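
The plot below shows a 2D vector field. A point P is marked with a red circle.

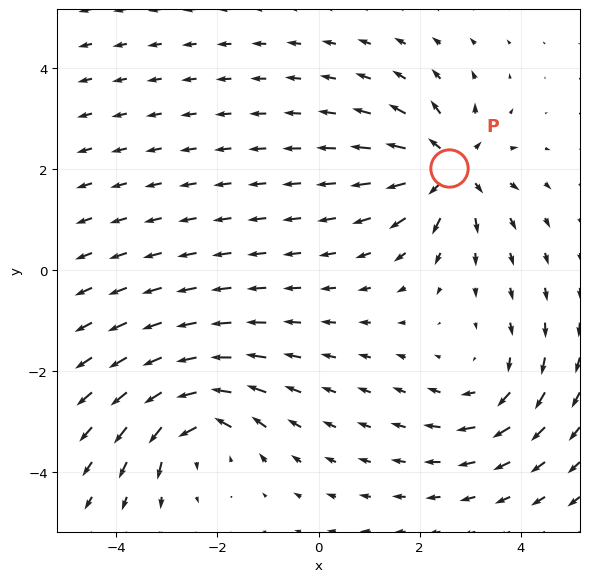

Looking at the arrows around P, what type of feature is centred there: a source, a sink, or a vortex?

At P (2.6, 2.0) the arrows spread outward. Divergence about +5, curl ≈0 — positive divergence with near-zero curl is a source.

source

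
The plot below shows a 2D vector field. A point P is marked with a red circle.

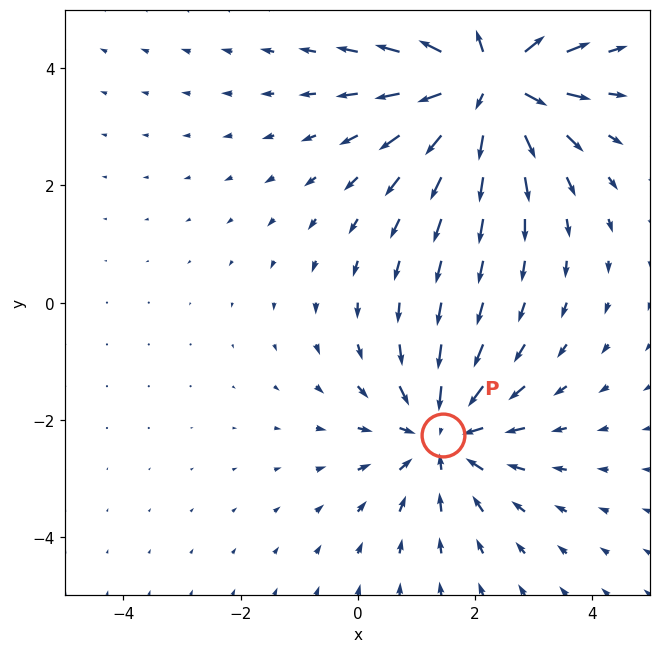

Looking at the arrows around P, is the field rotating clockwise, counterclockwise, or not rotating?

Near P at (1.4, -2.3) the arrows show no circulation. The curl there is ≈0.

not rotating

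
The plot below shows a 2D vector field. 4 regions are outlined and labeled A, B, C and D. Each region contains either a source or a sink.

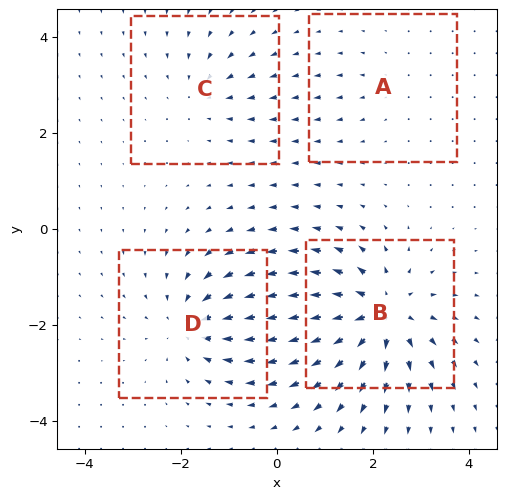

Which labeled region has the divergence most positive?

B

Divergence at each region's feature centre — A: about +2, B: about +8, C: about -3, D: about -5. Region B is most positive.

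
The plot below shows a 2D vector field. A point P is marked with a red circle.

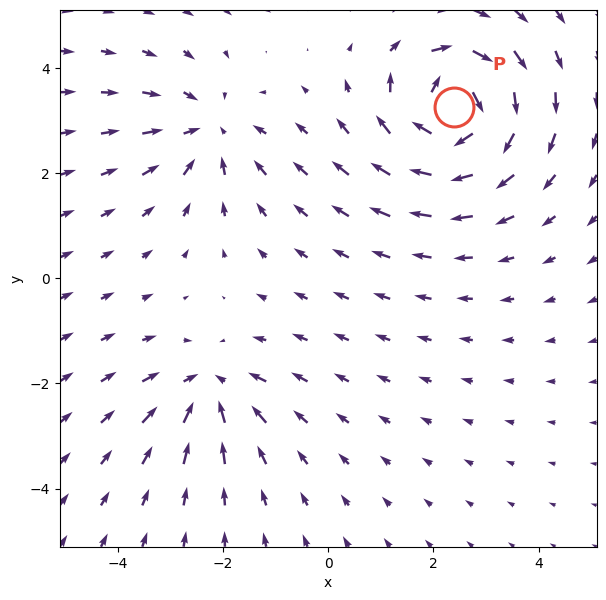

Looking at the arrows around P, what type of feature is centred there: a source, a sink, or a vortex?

At P (2.4, 3.3) the arrows circulate clockwise. Divergence ≈0, curl about -6 — near-zero divergence with nonzero curl is a vortex.

vortex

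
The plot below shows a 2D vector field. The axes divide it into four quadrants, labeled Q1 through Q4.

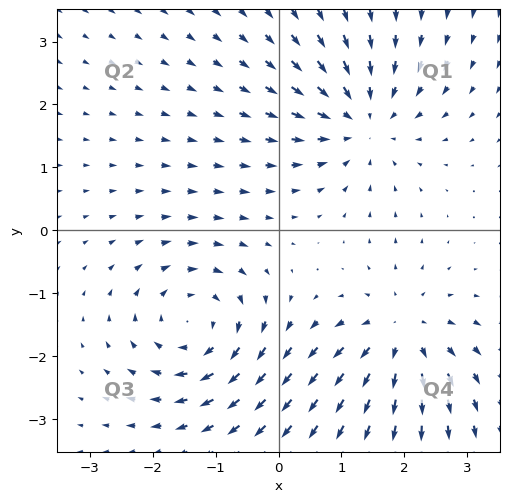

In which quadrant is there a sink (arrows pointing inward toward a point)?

Q1

The sink sits at approximately (1.3, 1.7), which lies in quadrant Q1. The divergence there is about -5, negative as expected for a sink.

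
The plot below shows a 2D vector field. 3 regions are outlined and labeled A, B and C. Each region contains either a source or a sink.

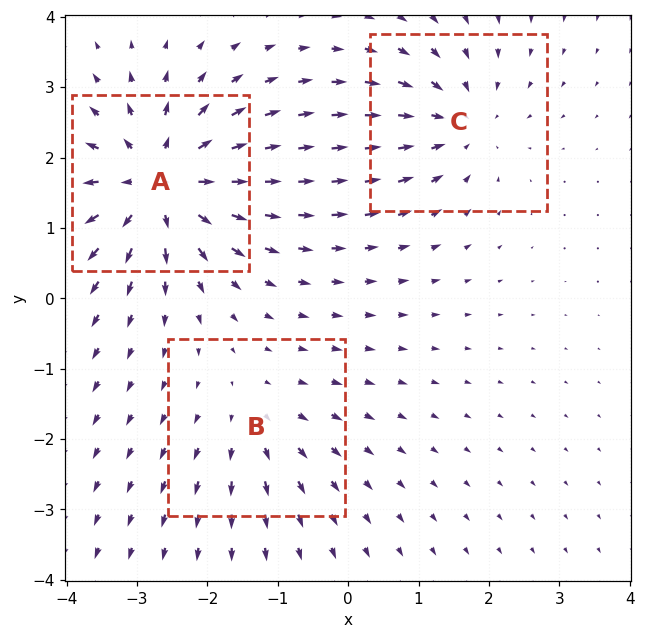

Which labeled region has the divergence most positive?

A

Divergence at each region's feature centre — A: about +5, B: about +2, C: about -3. Region A is most positive.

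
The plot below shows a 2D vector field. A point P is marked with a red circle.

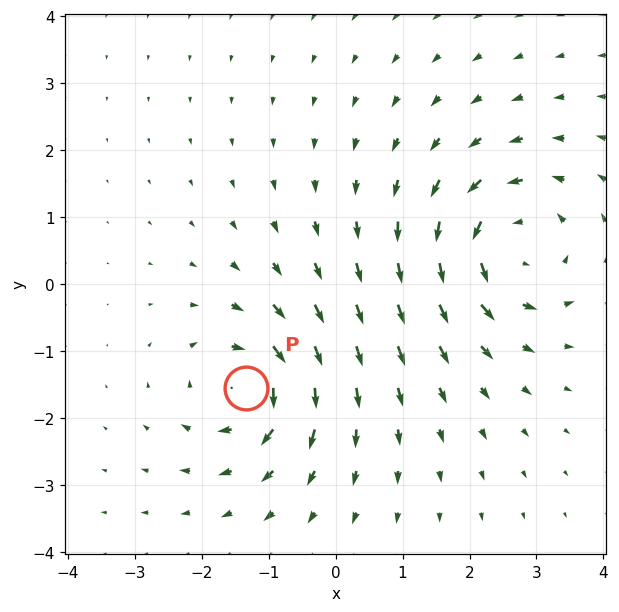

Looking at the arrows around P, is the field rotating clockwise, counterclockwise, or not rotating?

clockwise

Near P at (-1.3, -1.5) the arrows circulate clockwise. The curl (z-component) there is about -5; negative curl means clockwise rotation.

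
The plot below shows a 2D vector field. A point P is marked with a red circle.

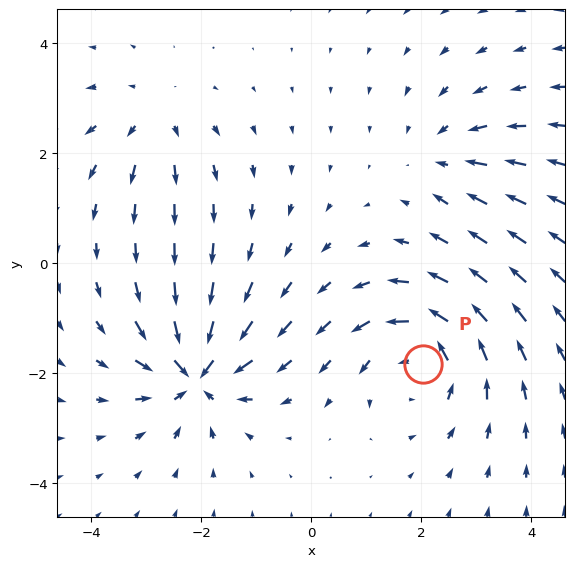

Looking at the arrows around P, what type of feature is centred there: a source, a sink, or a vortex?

vortex

At P (2.0, -1.9) the arrows circulate counterclockwise. Divergence ≈0, curl about +5 — near-zero divergence with nonzero curl is a vortex.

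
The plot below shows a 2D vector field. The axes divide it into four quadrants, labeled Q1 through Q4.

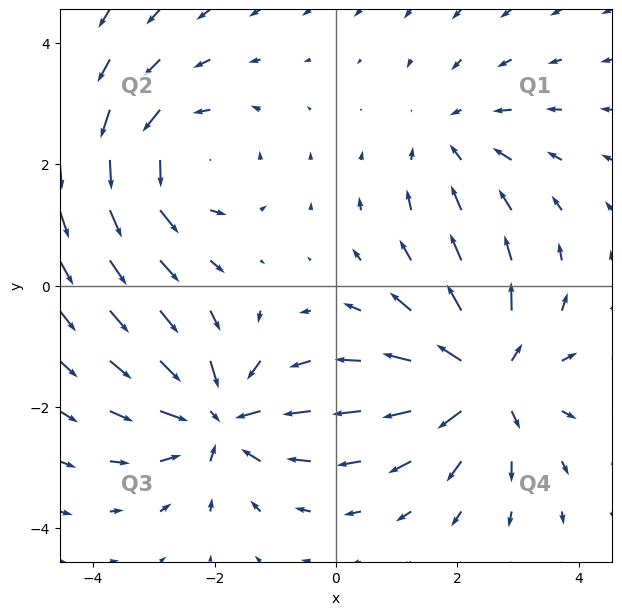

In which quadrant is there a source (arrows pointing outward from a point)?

Q4

The source sits at approximately (2.5, -1.5), which lies in quadrant Q4. The divergence there is about +5, positive as expected for a source.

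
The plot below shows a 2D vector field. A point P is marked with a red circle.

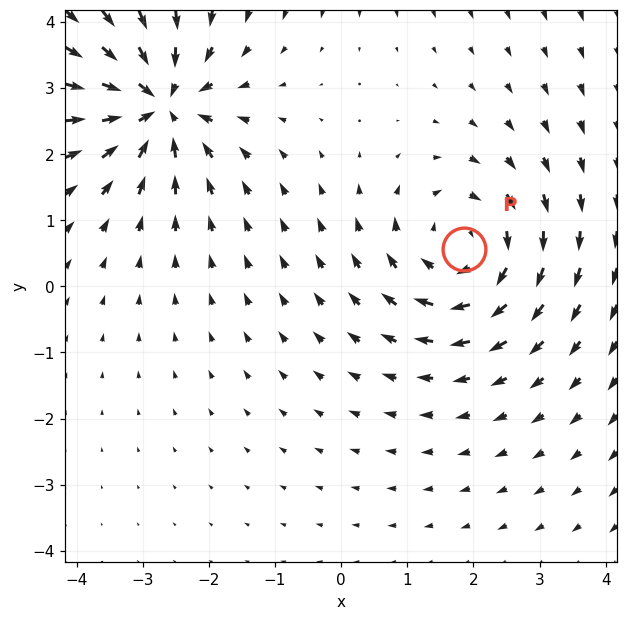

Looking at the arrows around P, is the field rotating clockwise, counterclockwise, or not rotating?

Near P at (1.9, 0.6) the arrows circulate clockwise. The curl (z-component) there is about -3; negative curl means clockwise rotation.

clockwise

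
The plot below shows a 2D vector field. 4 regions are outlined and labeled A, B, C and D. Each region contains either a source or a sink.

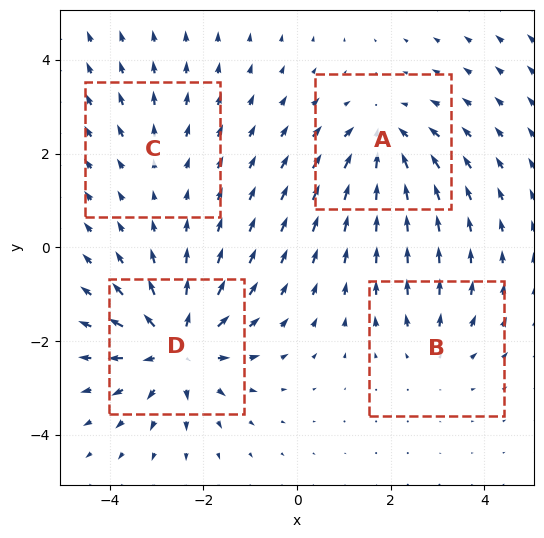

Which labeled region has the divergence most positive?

Divergence at each region's feature centre — A: about -5, B: about +3, C: about +2, D: about +7. Region D is most positive.

D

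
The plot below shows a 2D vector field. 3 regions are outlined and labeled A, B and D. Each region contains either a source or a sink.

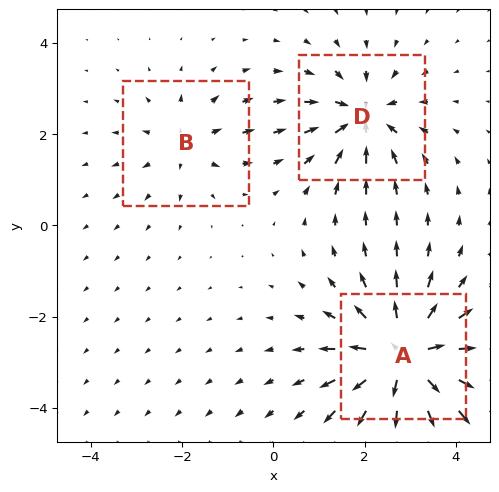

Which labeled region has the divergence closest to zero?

B

Divergence at each region's feature centre — A: about +6, B: about +3, D: about -4. Region B is closest to zero.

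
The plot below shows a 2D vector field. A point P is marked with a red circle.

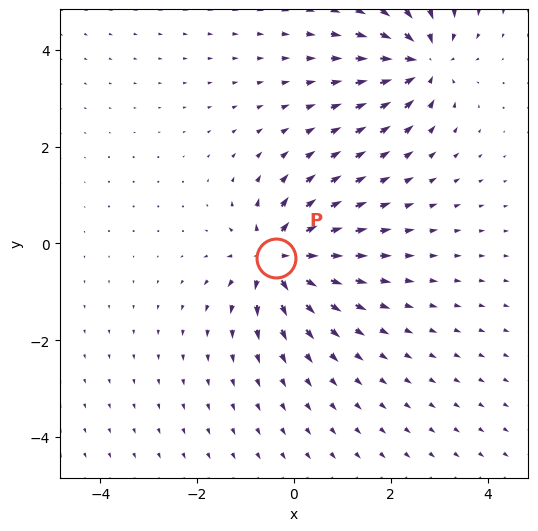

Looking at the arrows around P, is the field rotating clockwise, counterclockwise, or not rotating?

not rotating

Near P at (-0.4, -0.3) the arrows show no circulation. The curl there is ≈0.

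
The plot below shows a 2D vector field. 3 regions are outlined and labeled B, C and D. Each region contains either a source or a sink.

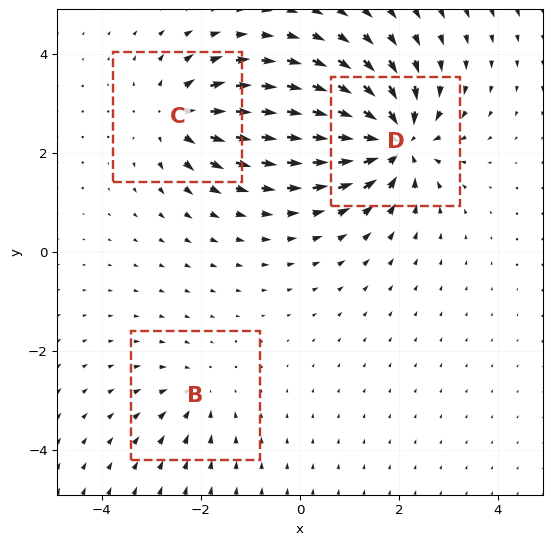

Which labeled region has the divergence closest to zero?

B

Divergence at each region's feature centre — B: about -2, C: about +4, D: about -7. Region B is closest to zero.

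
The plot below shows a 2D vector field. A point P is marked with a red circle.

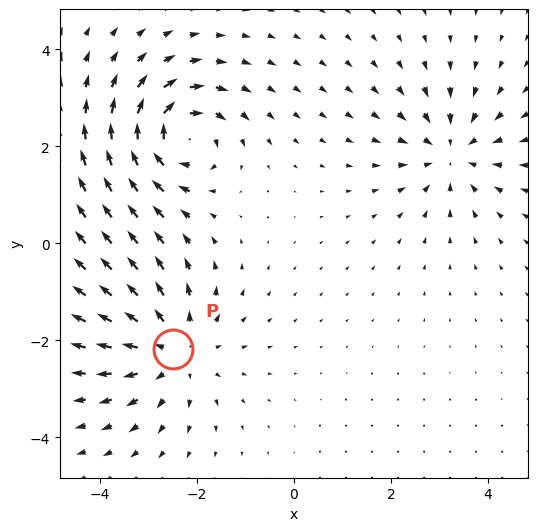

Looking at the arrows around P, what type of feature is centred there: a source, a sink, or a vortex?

source

At P (-2.5, -2.2) the arrows spread outward. Divergence about +3, curl ≈0 — positive divergence with near-zero curl is a source.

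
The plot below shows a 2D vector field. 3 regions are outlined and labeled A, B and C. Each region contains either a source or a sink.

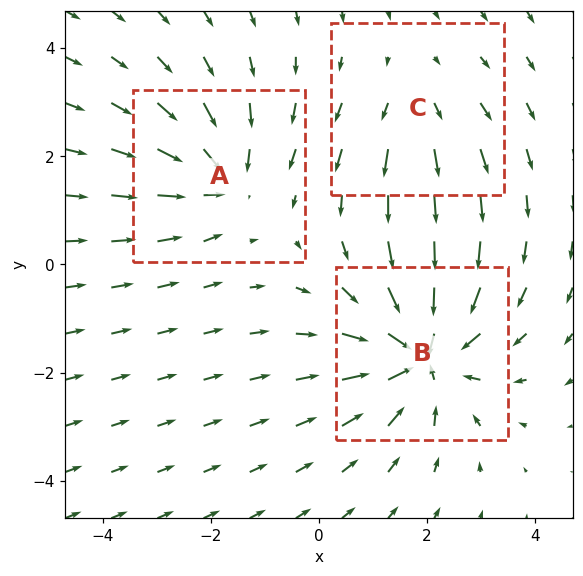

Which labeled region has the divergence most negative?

Divergence at each region's feature centre — A: about -3, B: about -5, C: about +2. Region B is most negative.

B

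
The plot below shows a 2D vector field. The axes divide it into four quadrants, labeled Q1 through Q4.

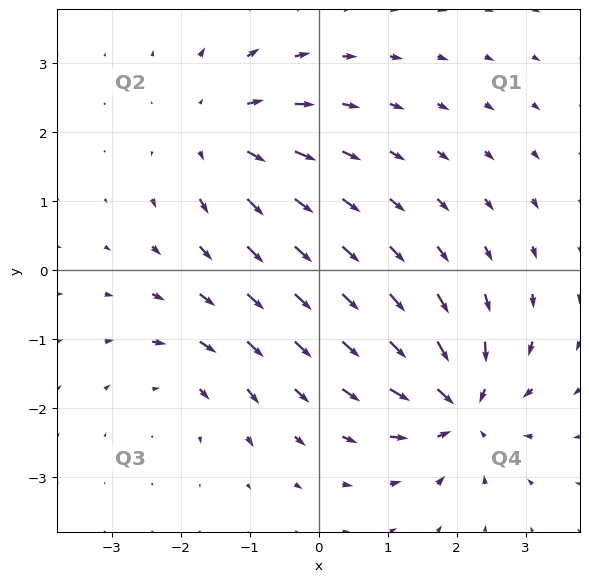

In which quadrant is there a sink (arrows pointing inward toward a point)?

The sink sits at approximately (2.1, -2.0), which lies in quadrant Q4. The divergence there is about -7, negative as expected for a sink.

Q4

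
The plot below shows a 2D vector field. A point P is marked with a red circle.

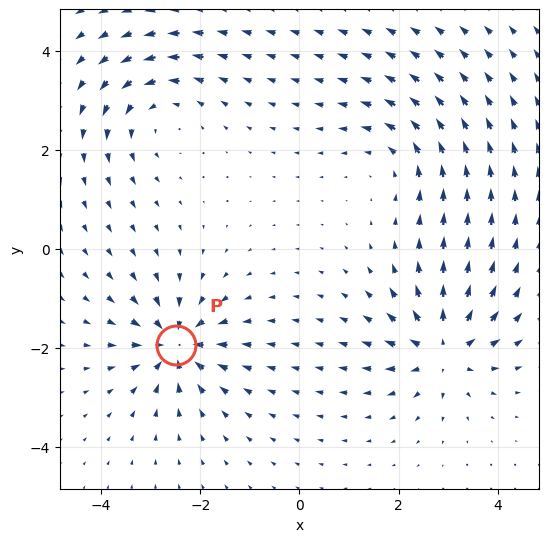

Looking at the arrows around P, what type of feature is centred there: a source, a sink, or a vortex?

sink

At P (-2.5, -1.9) the arrows converge inward. Divergence about -7, curl ≈0 — negative divergence with near-zero curl is a sink.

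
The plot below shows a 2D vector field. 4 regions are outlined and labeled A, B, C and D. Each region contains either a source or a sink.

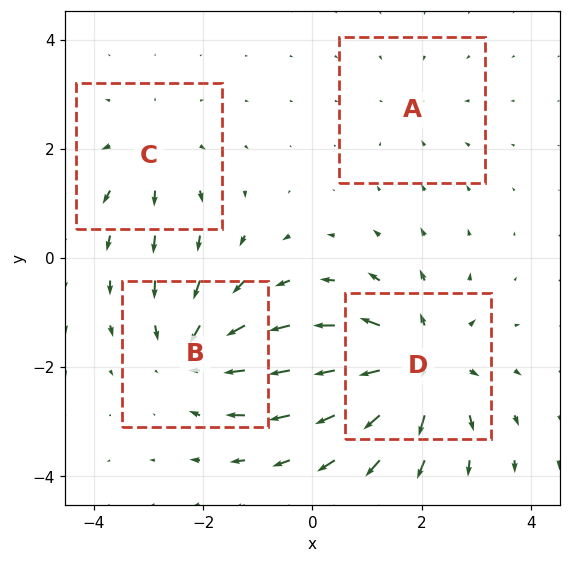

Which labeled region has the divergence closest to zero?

Divergence at each region's feature centre — A: about -2, B: about -5, C: about +3, D: about +6. Region A is closest to zero.

A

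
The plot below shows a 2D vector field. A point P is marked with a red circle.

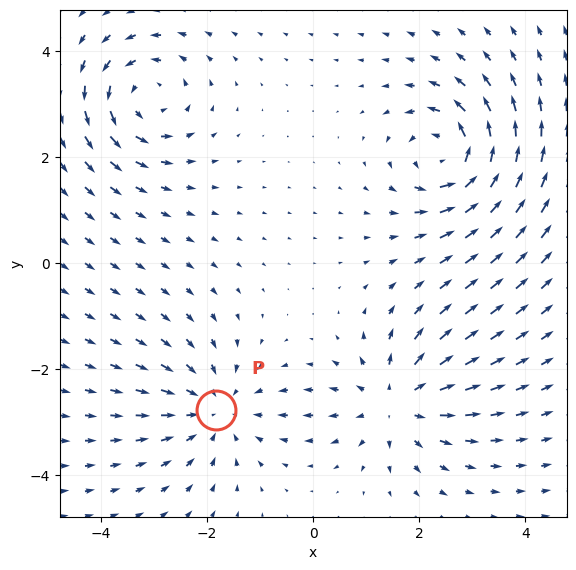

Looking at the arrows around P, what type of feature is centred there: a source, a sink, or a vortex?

At P (-1.8, -2.8) the arrows converge inward. Divergence about -4, curl ≈0 — negative divergence with near-zero curl is a sink.

sink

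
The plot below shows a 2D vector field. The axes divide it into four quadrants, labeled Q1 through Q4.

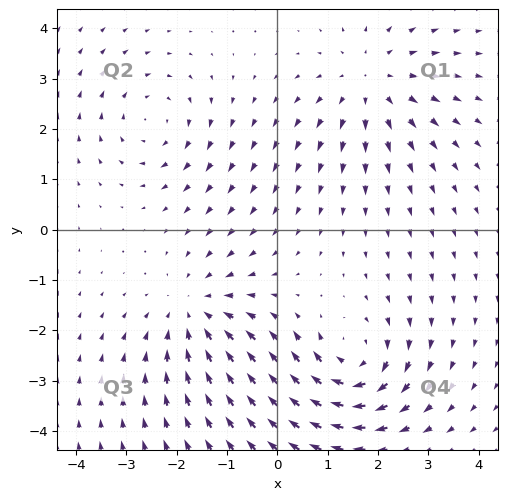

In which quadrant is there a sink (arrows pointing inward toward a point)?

Q3

The sink sits at approximately (-1.6, -1.6), which lies in quadrant Q3. The divergence there is about -4, negative as expected for a sink.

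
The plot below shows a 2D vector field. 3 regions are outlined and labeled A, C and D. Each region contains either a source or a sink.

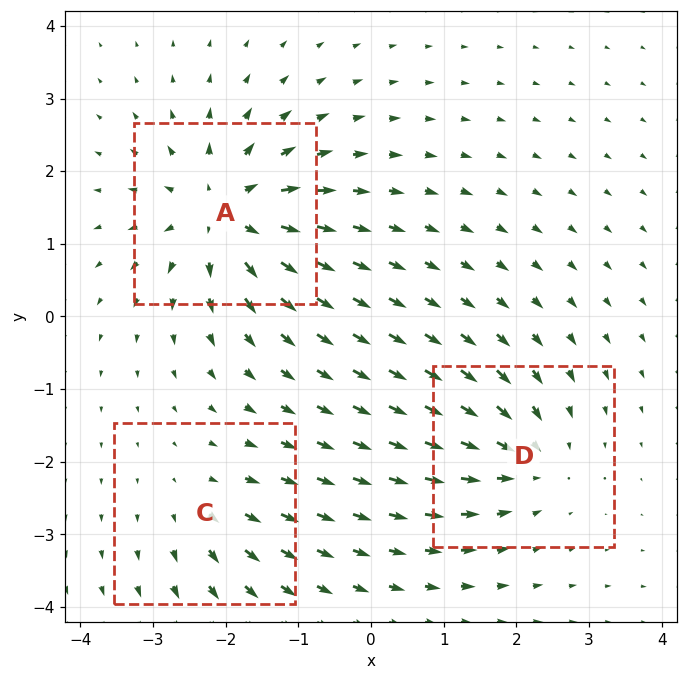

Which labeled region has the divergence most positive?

Divergence at each region's feature centre — A: about +6, C: about +2, D: about -4. Region A is most positive.

A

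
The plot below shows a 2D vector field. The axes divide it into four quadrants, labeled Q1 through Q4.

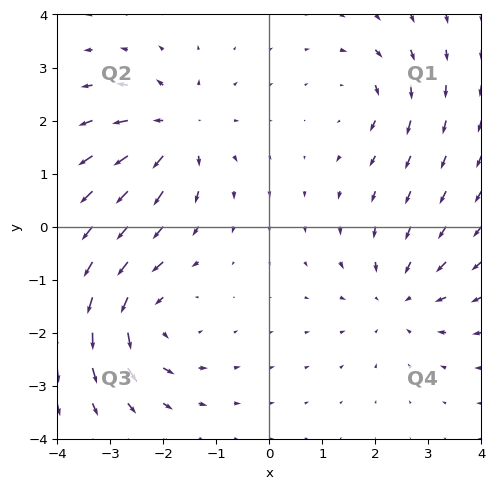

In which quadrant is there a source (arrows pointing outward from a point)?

The source sits at approximately (-1.8, 1.8), which lies in quadrant Q2. The divergence there is about +5, positive as expected for a source.

Q2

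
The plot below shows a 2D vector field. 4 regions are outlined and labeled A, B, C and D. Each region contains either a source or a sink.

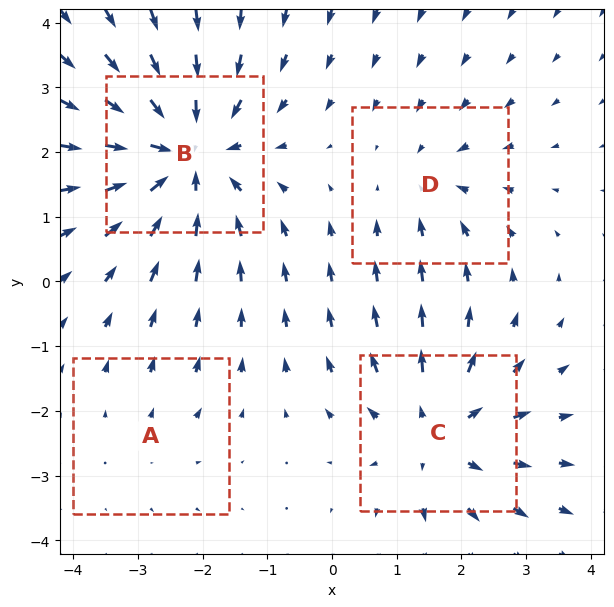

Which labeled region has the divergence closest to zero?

Divergence at each region's feature centre — A: about +2, B: about -6, C: about +4, D: about -3. Region A is closest to zero.

A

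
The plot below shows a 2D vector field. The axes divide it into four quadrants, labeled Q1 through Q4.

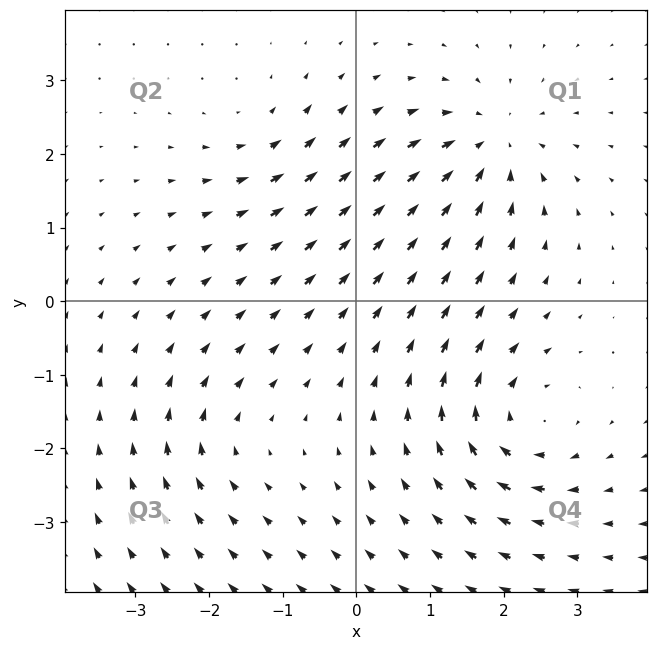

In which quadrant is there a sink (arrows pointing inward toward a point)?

Q1

The sink sits at approximately (1.8, 2.1), which lies in quadrant Q1. The divergence there is about -6, negative as expected for a sink.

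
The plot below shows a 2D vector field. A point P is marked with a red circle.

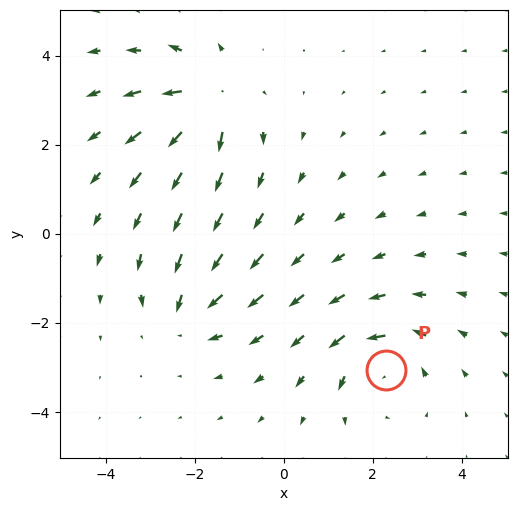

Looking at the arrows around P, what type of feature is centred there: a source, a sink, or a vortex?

At P (2.3, -3.1) the arrows circulate counterclockwise. Divergence ≈0, curl about +5 — near-zero divergence with nonzero curl is a vortex.

vortex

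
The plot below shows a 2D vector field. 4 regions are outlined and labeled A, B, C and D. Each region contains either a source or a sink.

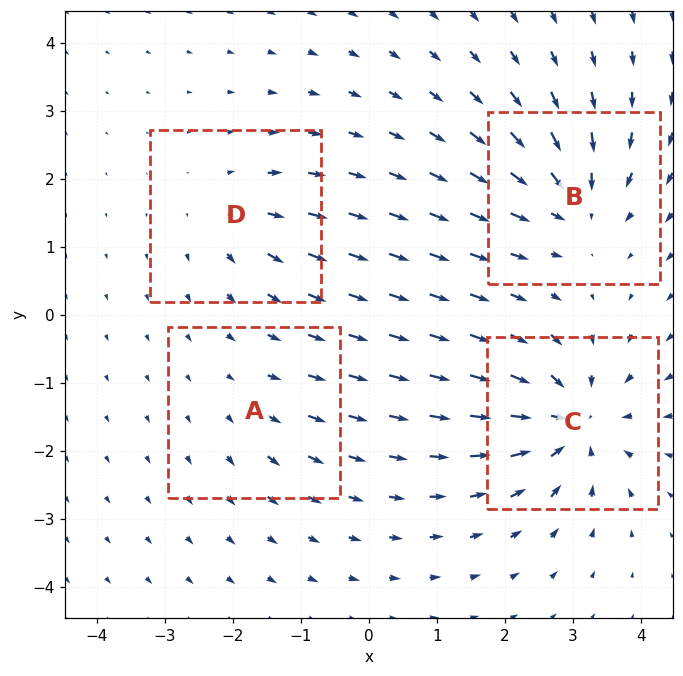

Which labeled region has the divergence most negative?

Divergence at each region's feature centre — A: about +2, B: about -6, C: about -8, D: about +4. Region C is most negative.

C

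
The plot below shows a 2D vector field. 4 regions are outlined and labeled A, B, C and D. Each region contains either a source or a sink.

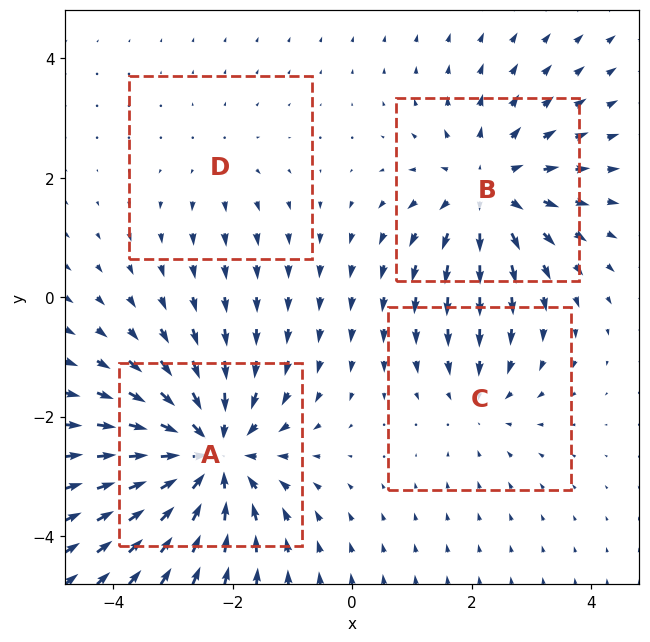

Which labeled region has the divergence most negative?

Divergence at each region's feature centre — A: about -6, B: about +5, C: about -3, D: about +2. Region A is most negative.

A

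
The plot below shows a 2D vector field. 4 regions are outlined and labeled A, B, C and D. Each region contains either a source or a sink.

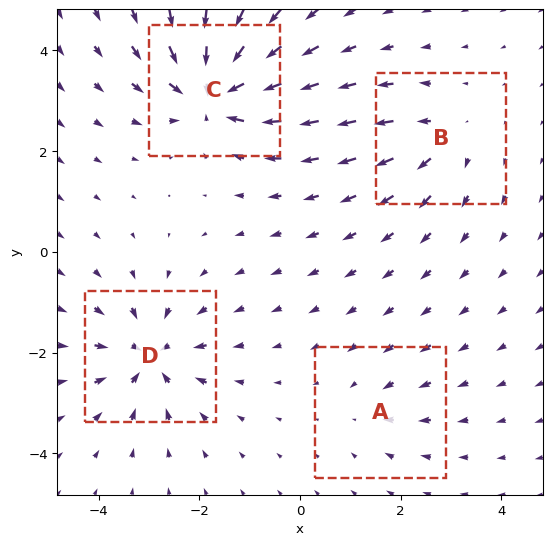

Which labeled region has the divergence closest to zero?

Divergence at each region's feature centre — A: about -2, B: about +4, C: about -8, D: about -6. Region A is closest to zero.

A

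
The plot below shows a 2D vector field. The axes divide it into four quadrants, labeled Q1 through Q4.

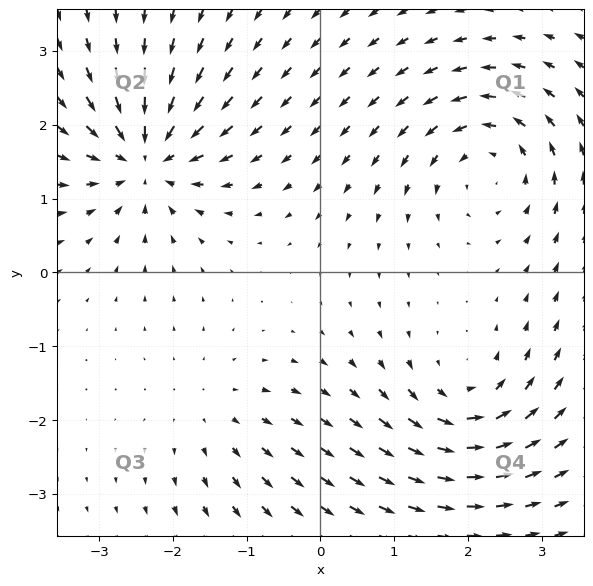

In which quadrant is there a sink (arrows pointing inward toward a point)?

The sink sits at approximately (-2.4, 1.5), which lies in quadrant Q2. The divergence there is about -7, negative as expected for a sink.

Q2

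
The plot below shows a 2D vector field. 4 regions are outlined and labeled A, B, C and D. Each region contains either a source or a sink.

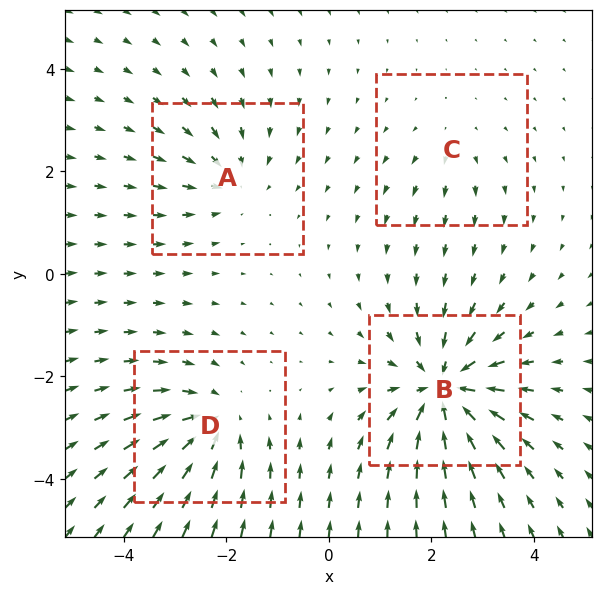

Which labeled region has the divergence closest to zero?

Divergence at each region's feature centre — A: about -4, B: about -8, C: about +2, D: about -5. Region C is closest to zero.

C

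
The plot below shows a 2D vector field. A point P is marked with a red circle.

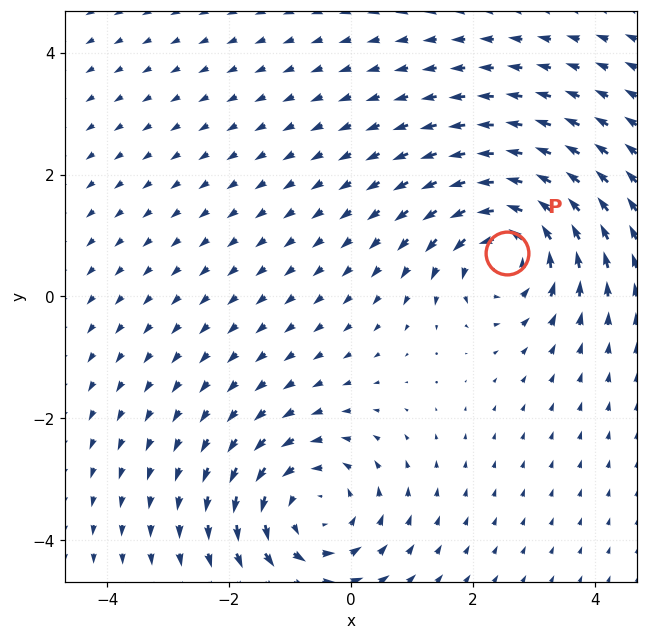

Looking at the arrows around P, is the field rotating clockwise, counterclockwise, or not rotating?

counterclockwise

Near P at (2.6, 0.7) the arrows circulate counterclockwise. The curl (z-component) there is about +6; positive curl means counterclockwise rotation.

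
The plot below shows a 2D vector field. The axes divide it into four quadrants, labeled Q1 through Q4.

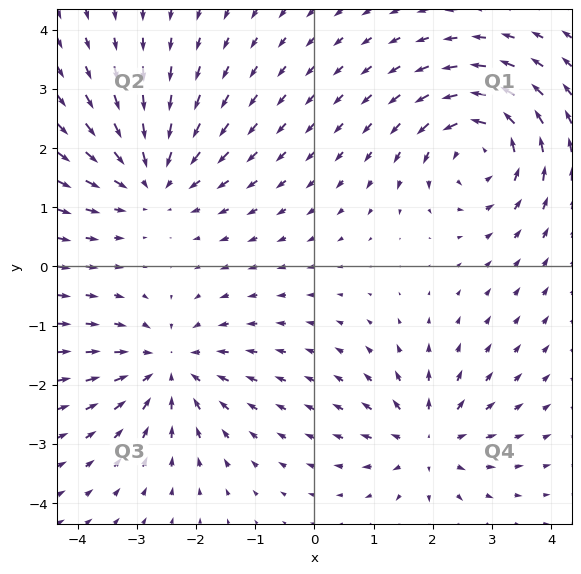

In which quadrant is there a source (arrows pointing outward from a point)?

Q4

The source sits at approximately (1.9, -3.0), which lies in quadrant Q4. The divergence there is about +5, positive as expected for a source.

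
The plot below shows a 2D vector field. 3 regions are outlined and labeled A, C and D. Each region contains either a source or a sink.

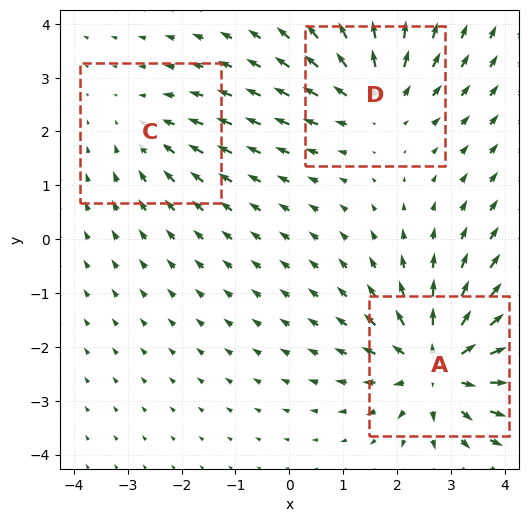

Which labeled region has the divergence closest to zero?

C

Divergence at each region's feature centre — A: about +5, C: about -2, D: about +3. Region C is closest to zero.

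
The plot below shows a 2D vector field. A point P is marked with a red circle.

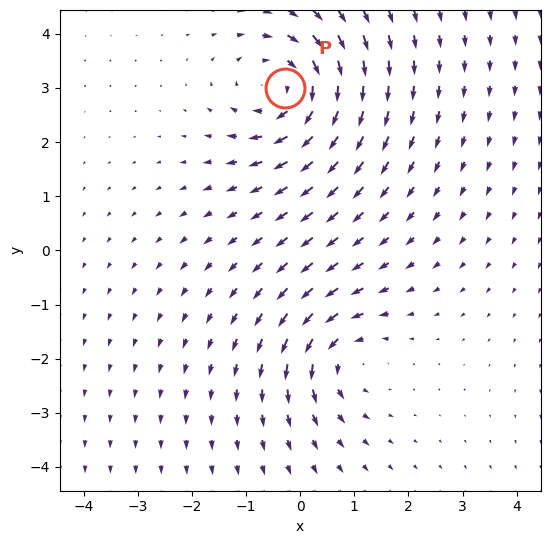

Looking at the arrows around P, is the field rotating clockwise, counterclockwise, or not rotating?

Near P at (-0.3, 3.0) the arrows circulate clockwise. The curl (z-component) there is about -4; negative curl means clockwise rotation.

clockwise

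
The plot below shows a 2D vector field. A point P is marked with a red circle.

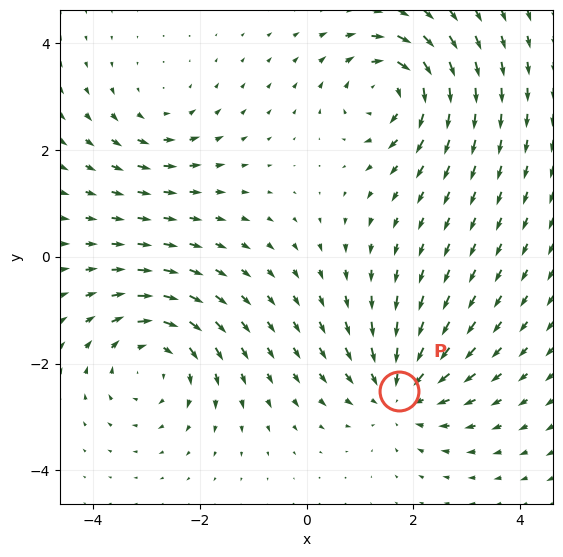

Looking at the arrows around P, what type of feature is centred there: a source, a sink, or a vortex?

At P (1.7, -2.5) the arrows converge inward. Divergence about -5, curl ≈0 — negative divergence with near-zero curl is a sink.

sink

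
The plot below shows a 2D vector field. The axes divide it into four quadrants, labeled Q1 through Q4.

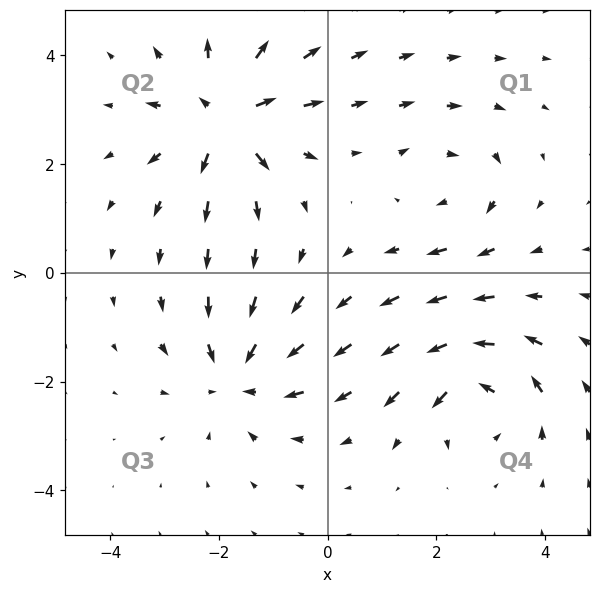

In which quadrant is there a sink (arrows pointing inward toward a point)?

Q3

The sink sits at approximately (-1.6, -1.9), which lies in quadrant Q3. The divergence there is about -4, negative as expected for a sink.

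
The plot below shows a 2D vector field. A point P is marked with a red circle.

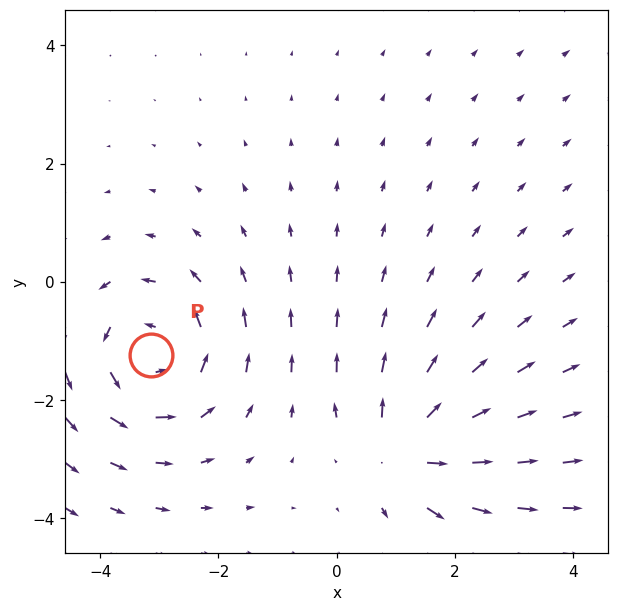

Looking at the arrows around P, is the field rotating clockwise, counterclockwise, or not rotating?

Near P at (-3.1, -1.2) the arrows circulate counterclockwise. The curl (z-component) there is about +4; positive curl means counterclockwise rotation.

counterclockwise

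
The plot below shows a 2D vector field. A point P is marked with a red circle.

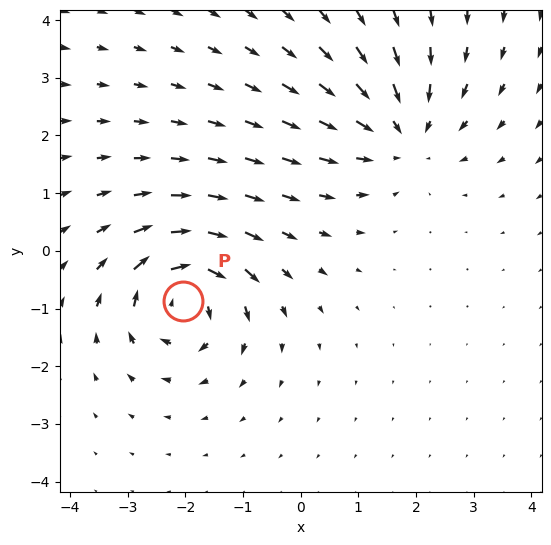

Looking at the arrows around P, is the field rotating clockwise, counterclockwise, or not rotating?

Near P at (-2.0, -0.9) the arrows circulate clockwise. The curl (z-component) there is about -5; negative curl means clockwise rotation.

clockwise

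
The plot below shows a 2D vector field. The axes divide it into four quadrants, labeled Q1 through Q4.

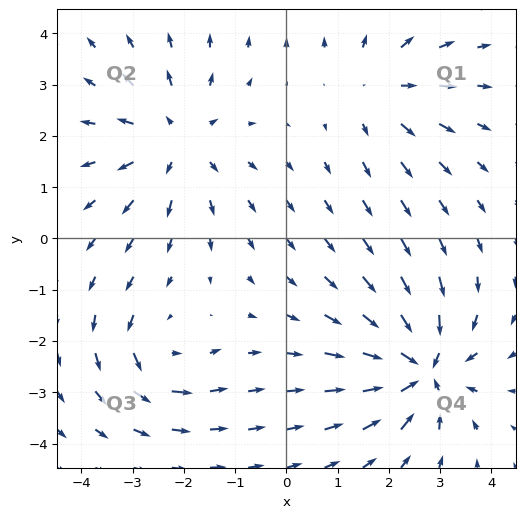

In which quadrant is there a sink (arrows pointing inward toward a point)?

The sink sits at approximately (2.6, -2.5), which lies in quadrant Q4. The divergence there is about -6, negative as expected for a sink.

Q4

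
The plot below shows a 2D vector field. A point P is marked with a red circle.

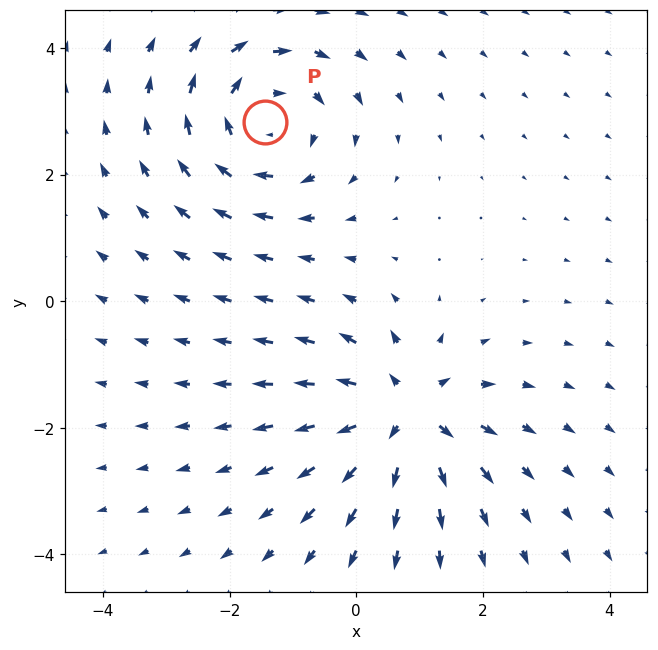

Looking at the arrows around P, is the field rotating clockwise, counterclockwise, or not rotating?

clockwise

Near P at (-1.4, 2.8) the arrows circulate clockwise. The curl (z-component) there is about -4; negative curl means clockwise rotation.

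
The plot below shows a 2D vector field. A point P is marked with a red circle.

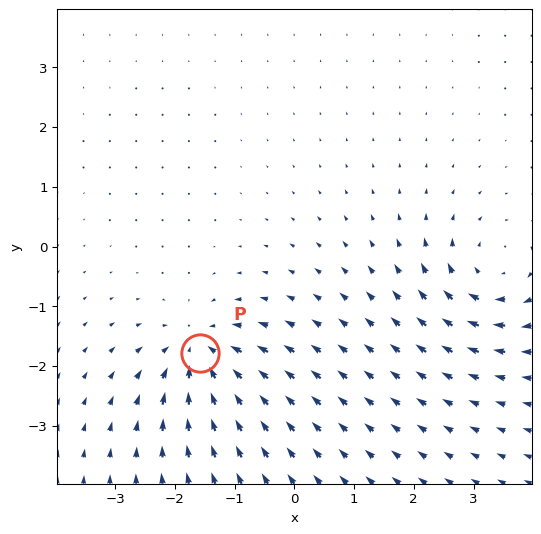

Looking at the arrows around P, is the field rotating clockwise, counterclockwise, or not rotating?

Near P at (-1.6, -1.8) the arrows show no circulation. The curl there is ≈0.

not rotating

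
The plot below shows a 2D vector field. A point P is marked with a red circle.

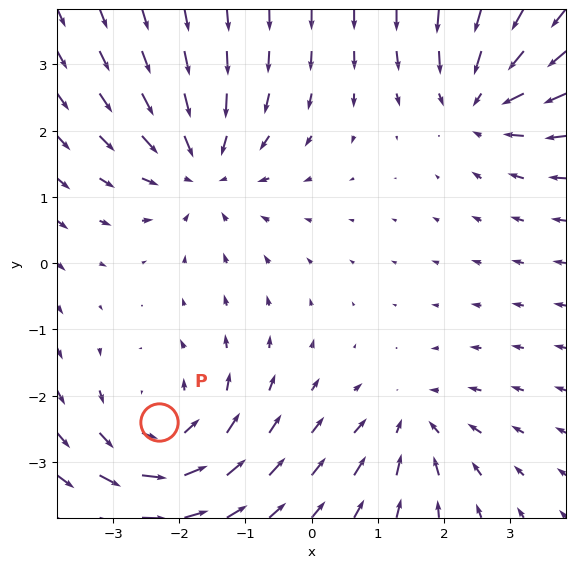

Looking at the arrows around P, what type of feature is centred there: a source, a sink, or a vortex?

At P (-2.3, -2.4) the arrows circulate counterclockwise. Divergence ≈0, curl about +5 — near-zero divergence with nonzero curl is a vortex.

vortex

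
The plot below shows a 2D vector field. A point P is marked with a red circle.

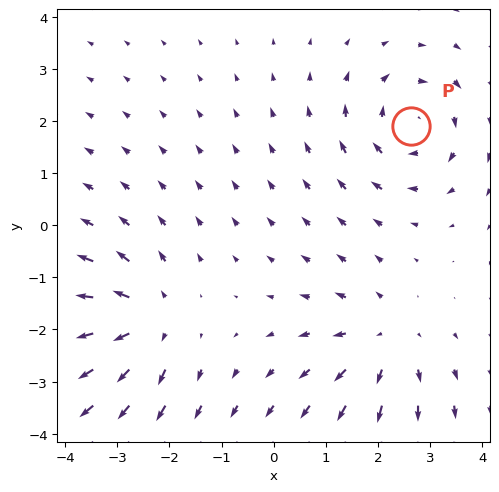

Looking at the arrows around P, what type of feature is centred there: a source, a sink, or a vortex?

At P (2.6, 1.9) the arrows circulate clockwise. Divergence ≈0, curl about -4 — near-zero divergence with nonzero curl is a vortex.

vortex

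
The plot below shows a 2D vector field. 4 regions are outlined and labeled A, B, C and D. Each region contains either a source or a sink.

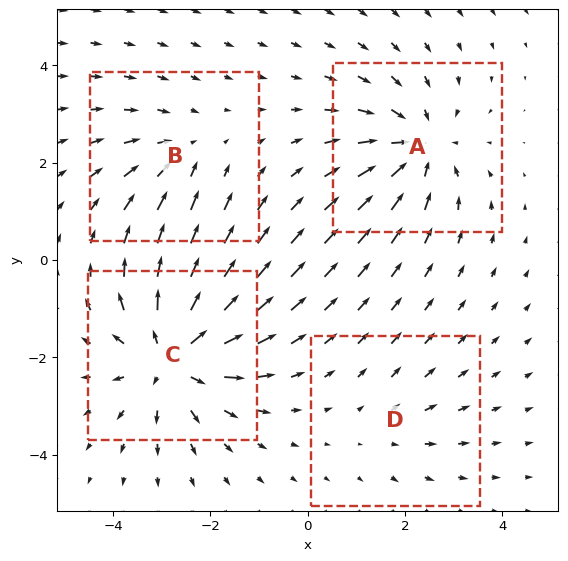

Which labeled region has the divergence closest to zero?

D

Divergence at each region's feature centre — A: about -5, B: about -3, C: about +6, D: about +2. Region D is closest to zero.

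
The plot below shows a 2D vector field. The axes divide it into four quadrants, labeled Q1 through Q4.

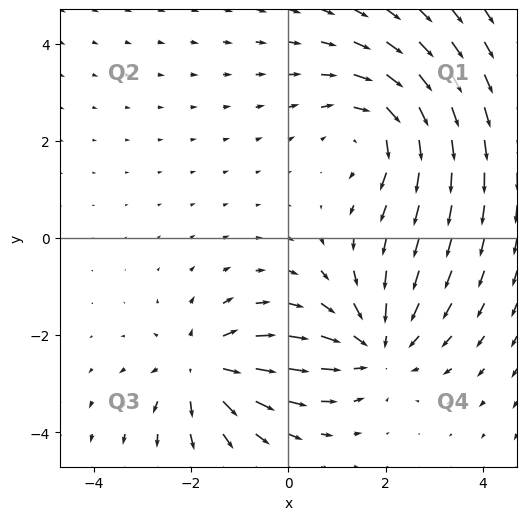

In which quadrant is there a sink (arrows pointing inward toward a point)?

The sink sits at approximately (1.8, -2.2), which lies in quadrant Q4. The divergence there is about -3, negative as expected for a sink.

Q4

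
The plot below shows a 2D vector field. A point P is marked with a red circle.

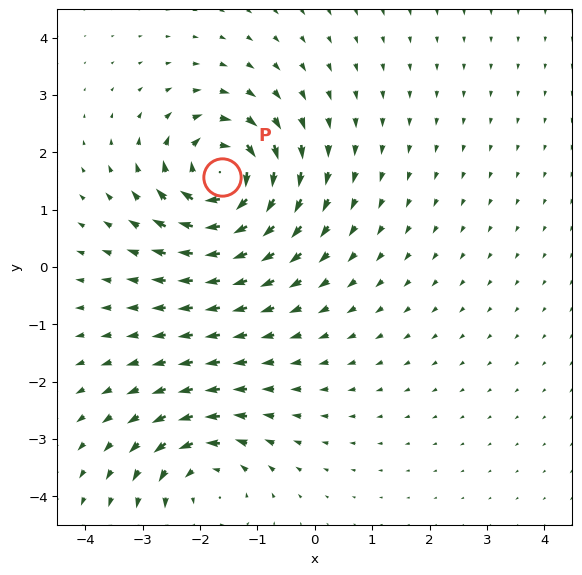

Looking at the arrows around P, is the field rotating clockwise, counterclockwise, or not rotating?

clockwise

Near P at (-1.6, 1.6) the arrows circulate clockwise. The curl (z-component) there is about -7; negative curl means clockwise rotation.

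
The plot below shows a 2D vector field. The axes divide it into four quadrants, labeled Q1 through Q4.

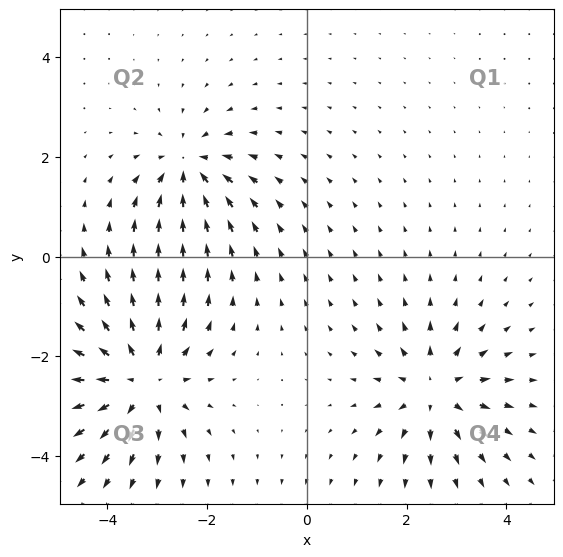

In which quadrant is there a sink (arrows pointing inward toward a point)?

Q2

The sink sits at approximately (-2.4, 1.8), which lies in quadrant Q2. The divergence there is about -4, negative as expected for a sink.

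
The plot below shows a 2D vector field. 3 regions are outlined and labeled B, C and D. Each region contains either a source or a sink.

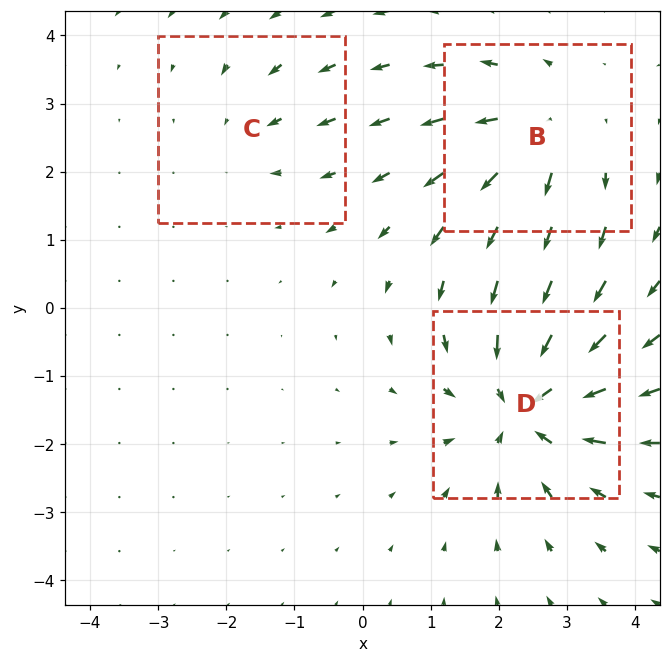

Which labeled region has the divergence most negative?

D

Divergence at each region's feature centre — B: about +3, C: about -2, D: about -5. Region D is most negative.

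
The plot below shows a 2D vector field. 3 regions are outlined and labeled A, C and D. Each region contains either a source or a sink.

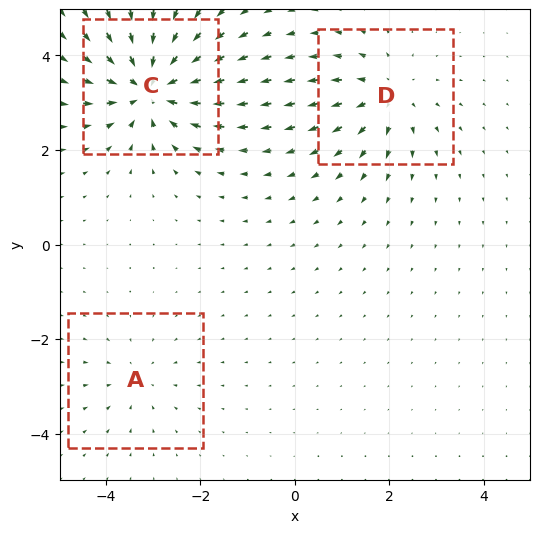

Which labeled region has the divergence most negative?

C

Divergence at each region's feature centre — A: about -2, C: about -6, D: about +3. Region C is most negative.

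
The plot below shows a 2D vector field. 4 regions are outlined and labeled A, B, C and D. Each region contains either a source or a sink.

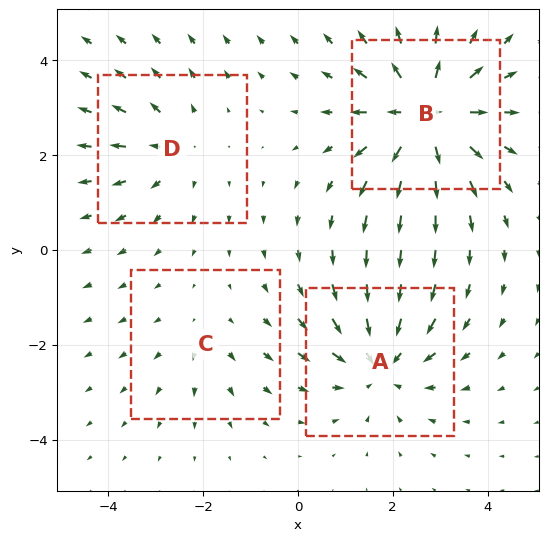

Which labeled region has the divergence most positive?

B

Divergence at each region's feature centre — A: about -4, B: about +6, C: about +2, D: about +3. Region B is most positive.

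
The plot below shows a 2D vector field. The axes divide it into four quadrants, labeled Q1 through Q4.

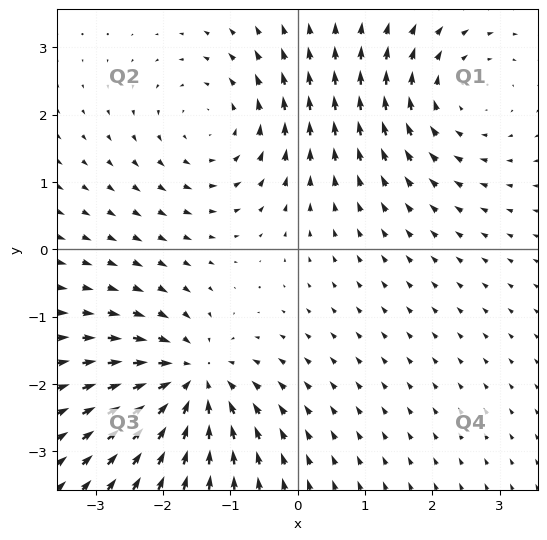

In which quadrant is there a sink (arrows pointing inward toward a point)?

The sink sits at approximately (-1.6, -1.9), which lies in quadrant Q3. The divergence there is about -4, negative as expected for a sink.

Q3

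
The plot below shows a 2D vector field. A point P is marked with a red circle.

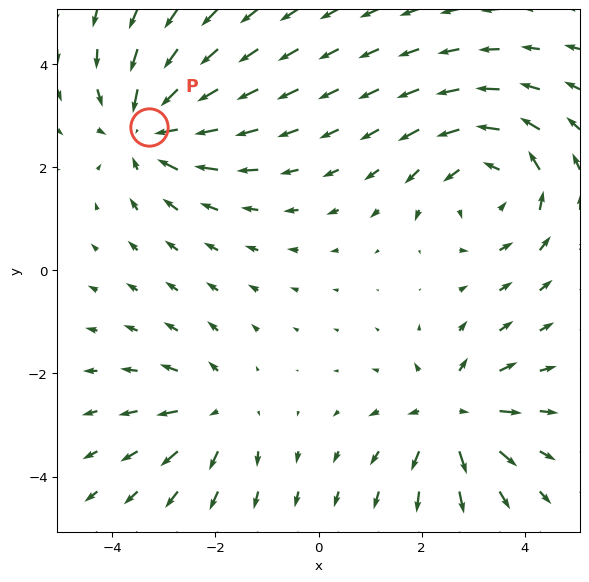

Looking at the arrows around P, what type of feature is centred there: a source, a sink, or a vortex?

At P (-3.3, 2.8) the arrows converge inward. Divergence about -4, curl ≈0 — negative divergence with near-zero curl is a sink.

sink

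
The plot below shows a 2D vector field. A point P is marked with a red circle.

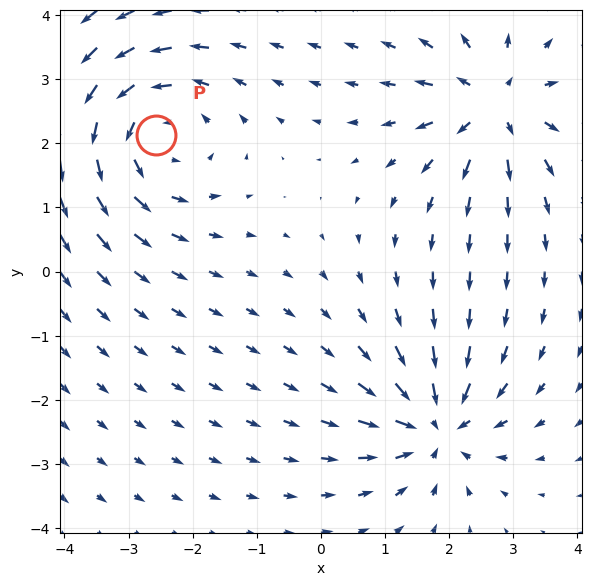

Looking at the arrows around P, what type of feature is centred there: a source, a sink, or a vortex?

At P (-2.6, 2.1) the arrows circulate counterclockwise. Divergence ≈0, curl about +4 — near-zero divergence with nonzero curl is a vortex.

vortex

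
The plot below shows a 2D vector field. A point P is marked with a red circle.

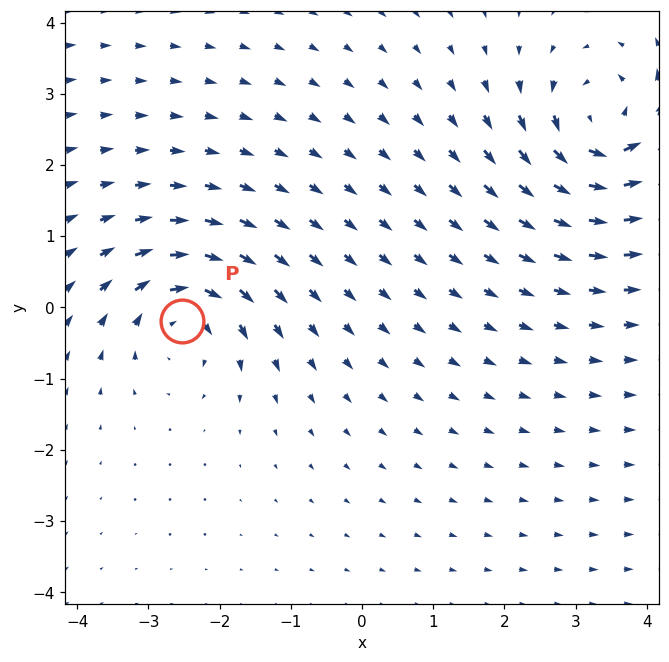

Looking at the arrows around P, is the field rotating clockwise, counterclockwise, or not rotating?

clockwise

Near P at (-2.5, -0.2) the arrows circulate clockwise. The curl (z-component) there is about -4; negative curl means clockwise rotation.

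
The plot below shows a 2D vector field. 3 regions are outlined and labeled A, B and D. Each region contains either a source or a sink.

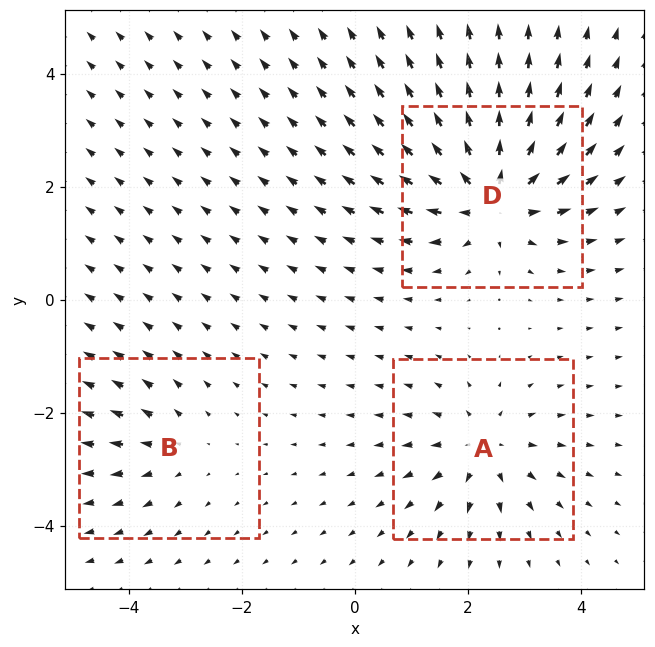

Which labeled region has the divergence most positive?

Divergence at each region's feature centre — A: about +4, B: about +2, D: about +6. Region D is most positive.

D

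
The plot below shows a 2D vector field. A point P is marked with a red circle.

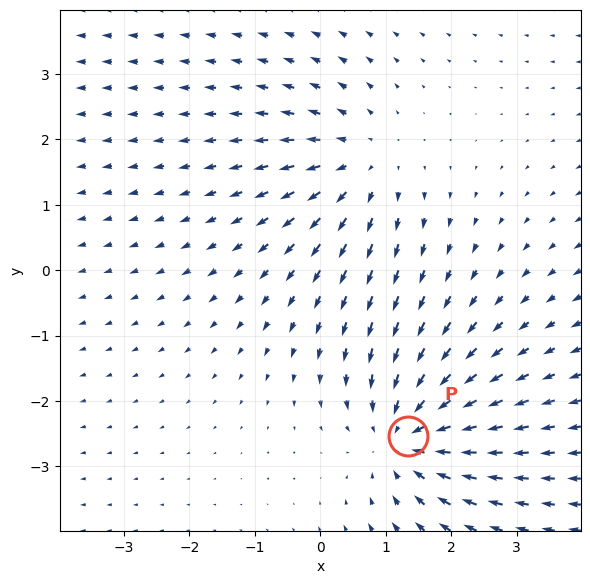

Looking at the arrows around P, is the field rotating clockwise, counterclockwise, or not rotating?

Near P at (1.3, -2.5) the arrows show no circulation. The curl there is ≈0.

not rotating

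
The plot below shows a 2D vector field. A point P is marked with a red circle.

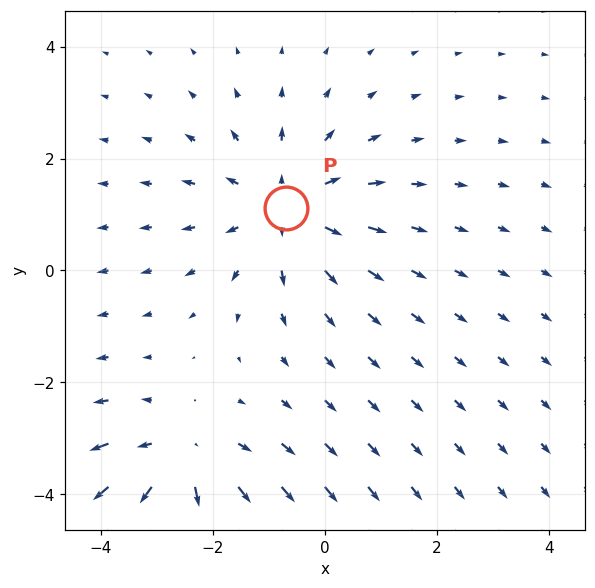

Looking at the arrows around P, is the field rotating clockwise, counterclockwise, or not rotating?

Near P at (-0.7, 1.1) the arrows show no circulation. The curl there is ≈0.

not rotating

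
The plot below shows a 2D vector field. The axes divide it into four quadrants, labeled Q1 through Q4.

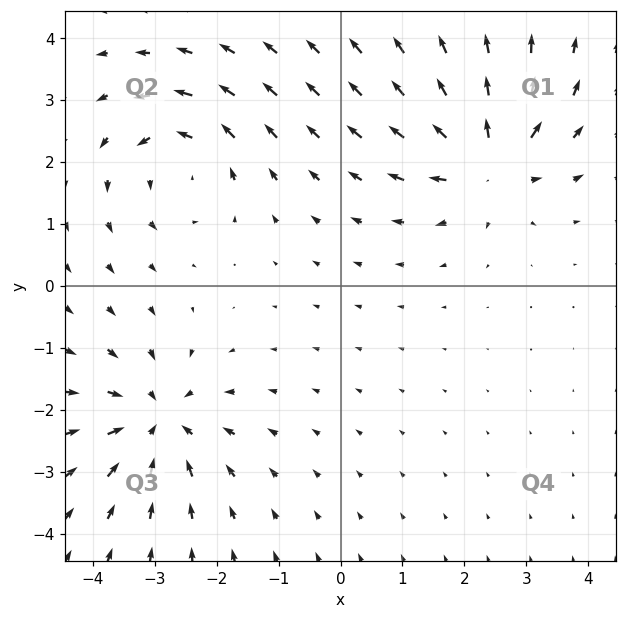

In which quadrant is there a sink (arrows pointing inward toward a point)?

Q3

The sink sits at approximately (-2.9, -2.2), which lies in quadrant Q3. The divergence there is about -6, negative as expected for a sink.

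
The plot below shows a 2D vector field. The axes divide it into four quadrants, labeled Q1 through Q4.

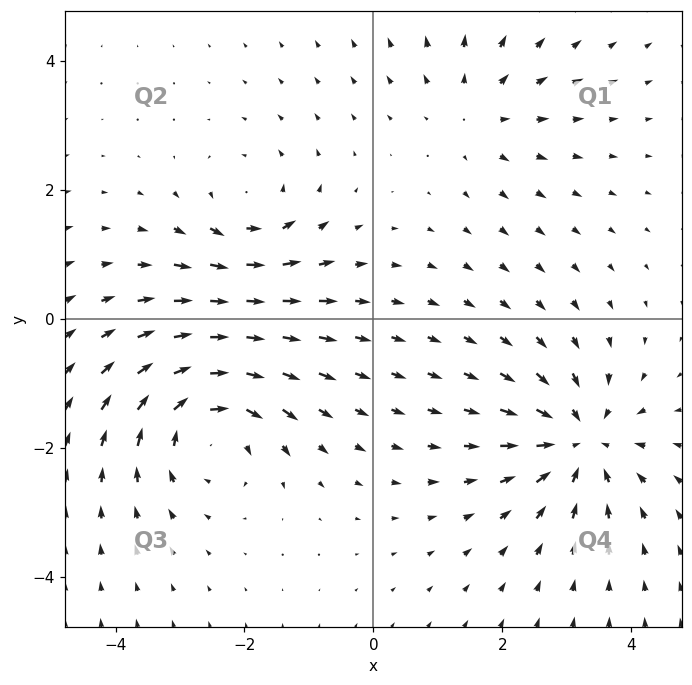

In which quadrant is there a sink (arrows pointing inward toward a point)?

The sink sits at approximately (3.2, -1.9), which lies in quadrant Q4. The divergence there is about -5, negative as expected for a sink.

Q4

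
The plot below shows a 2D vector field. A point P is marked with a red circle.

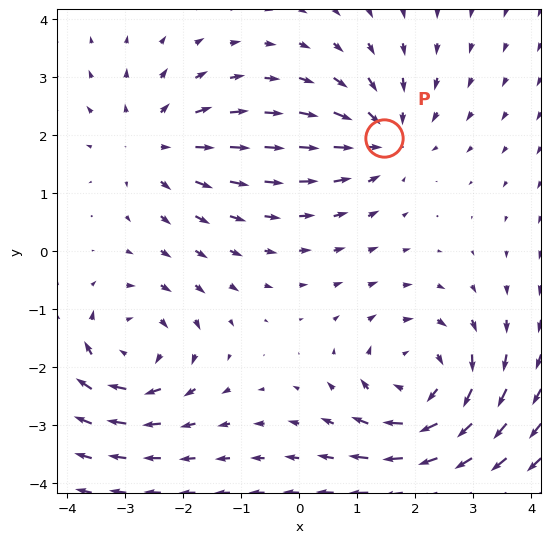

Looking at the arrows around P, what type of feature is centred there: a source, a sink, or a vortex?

sink

At P (1.5, 1.9) the arrows converge inward. Divergence about -4, curl ≈0 — negative divergence with near-zero curl is a sink.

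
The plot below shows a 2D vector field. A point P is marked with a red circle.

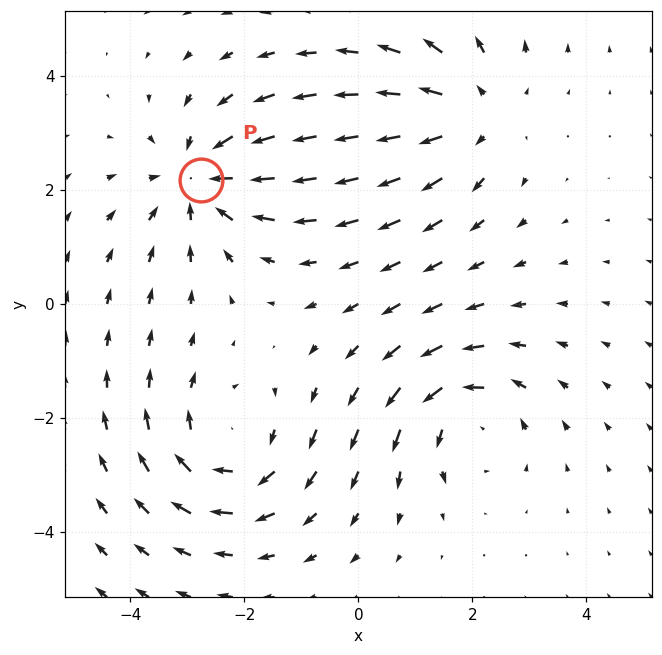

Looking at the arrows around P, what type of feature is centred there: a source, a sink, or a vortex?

sink

At P (-2.8, 2.2) the arrows converge inward. Divergence about -4, curl ≈0 — negative divergence with near-zero curl is a sink.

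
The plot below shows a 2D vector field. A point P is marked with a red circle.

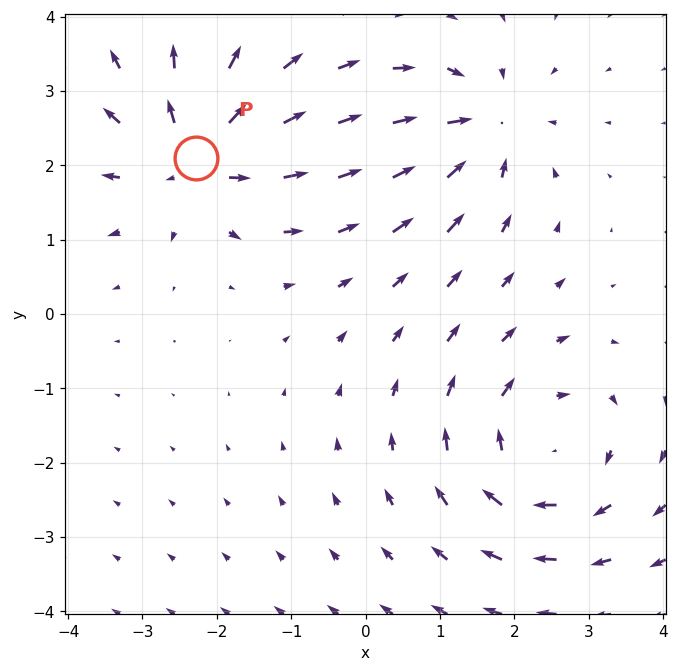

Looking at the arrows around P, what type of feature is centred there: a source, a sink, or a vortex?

At P (-2.3, 2.1) the arrows spread outward. Divergence about +4, curl ≈0 — positive divergence with near-zero curl is a source.

source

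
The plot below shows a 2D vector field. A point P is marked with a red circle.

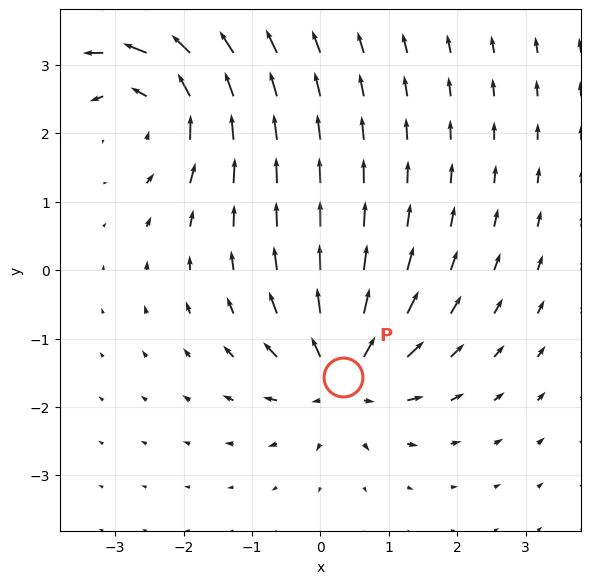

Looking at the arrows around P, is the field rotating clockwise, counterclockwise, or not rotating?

not rotating

Near P at (0.3, -1.6) the arrows show no circulation. The curl there is ≈0.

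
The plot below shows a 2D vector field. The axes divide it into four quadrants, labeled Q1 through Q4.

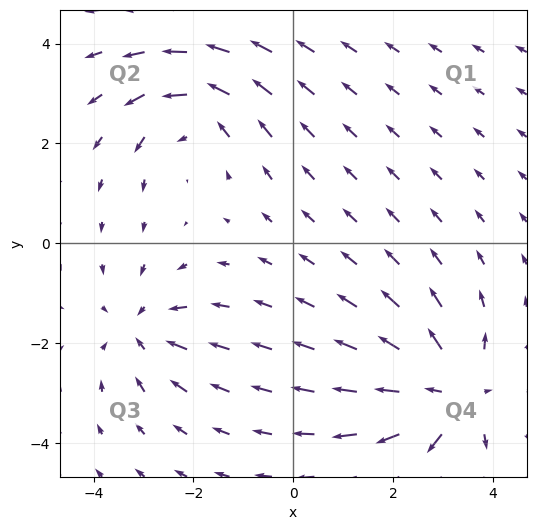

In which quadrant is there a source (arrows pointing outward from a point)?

Q4

The source sits at approximately (3.1, -3.0), which lies in quadrant Q4. The divergence there is about +4, positive as expected for a source.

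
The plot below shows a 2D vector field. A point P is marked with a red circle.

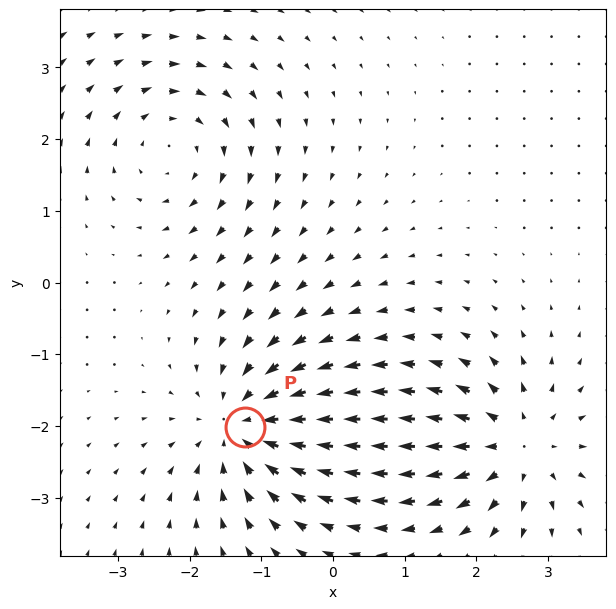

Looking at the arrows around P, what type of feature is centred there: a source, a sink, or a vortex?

sink

At P (-1.2, -2.0) the arrows converge inward. Divergence about -5, curl ≈0 — negative divergence with near-zero curl is a sink.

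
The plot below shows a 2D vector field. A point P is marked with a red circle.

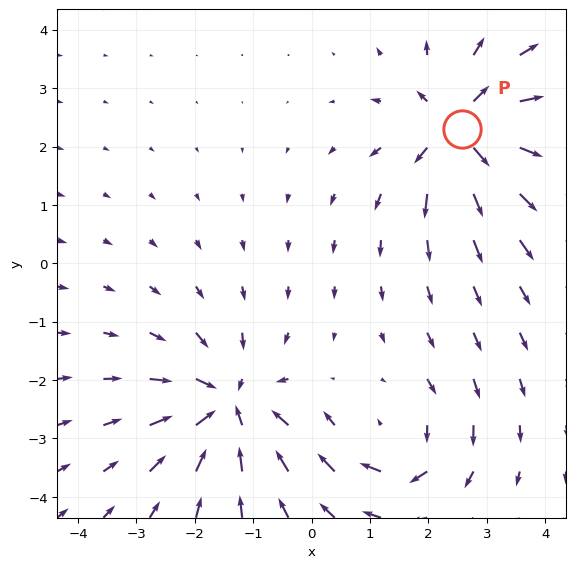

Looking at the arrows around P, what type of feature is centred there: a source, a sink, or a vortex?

source

At P (2.6, 2.3) the arrows spread outward. Divergence about +5, curl ≈0 — positive divergence with near-zero curl is a source.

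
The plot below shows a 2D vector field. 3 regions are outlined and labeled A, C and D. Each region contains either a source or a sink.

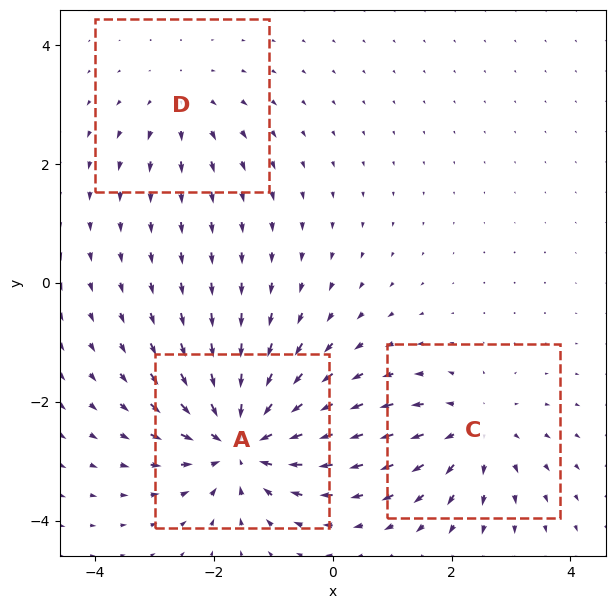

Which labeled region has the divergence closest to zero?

Divergence at each region's feature centre — A: about -6, C: about +3, D: about +2. Region D is closest to zero.

D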